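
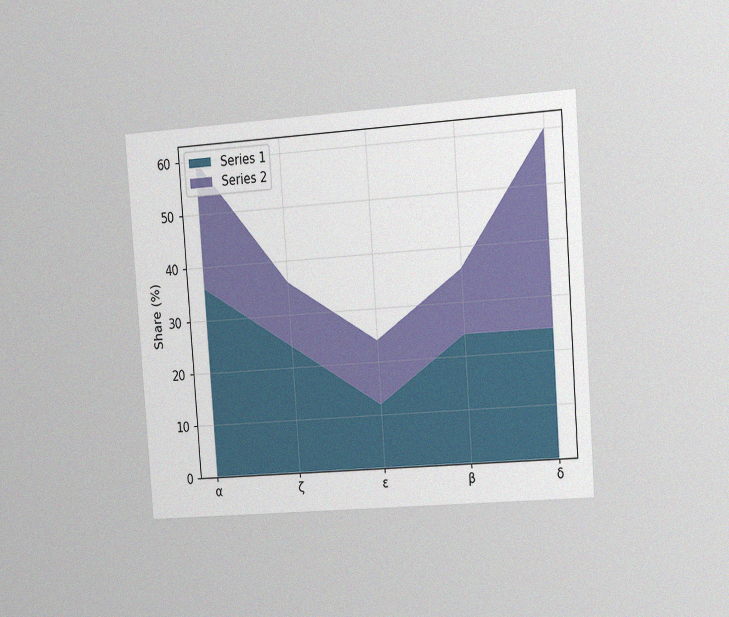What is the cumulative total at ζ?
36%

The chart is tilted about 4° counter-clockwise and viewed slightly from the right, with some photo noise. The stacked total at ζ reaches 36%.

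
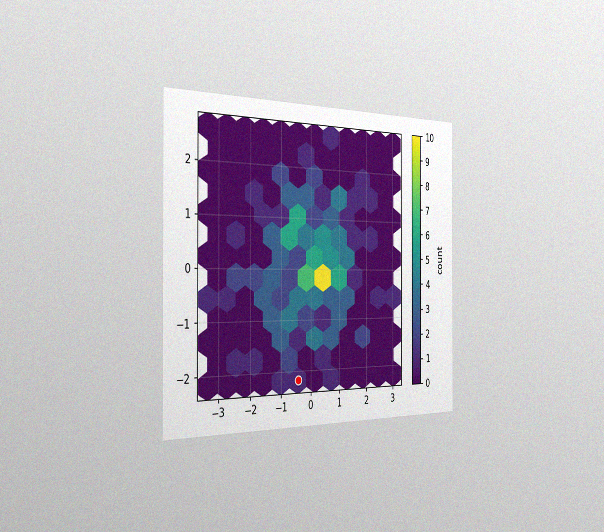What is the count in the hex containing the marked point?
1

The chart is viewed slightly from the left, with some photo noise. The marked hex reads 1 on the colorbar.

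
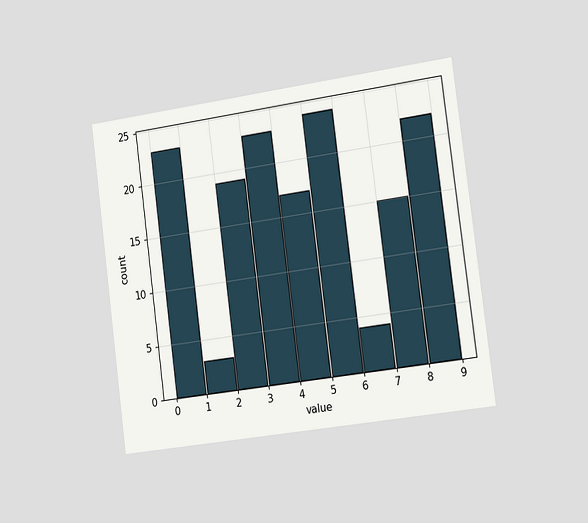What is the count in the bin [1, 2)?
The chart is tilted about 7° counter-clockwise and viewed slightly from the right. The [1, 2) bin has height 3.

3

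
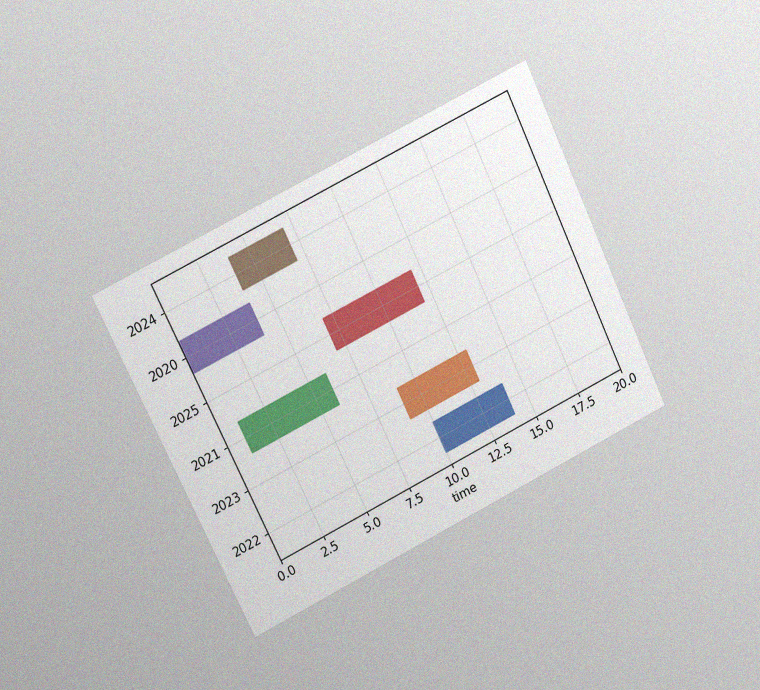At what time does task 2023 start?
9

The chart is tilted about 26° counter-clockwise and viewed at a slight angle, with some photo noise. The 2023 bar begins at t=9.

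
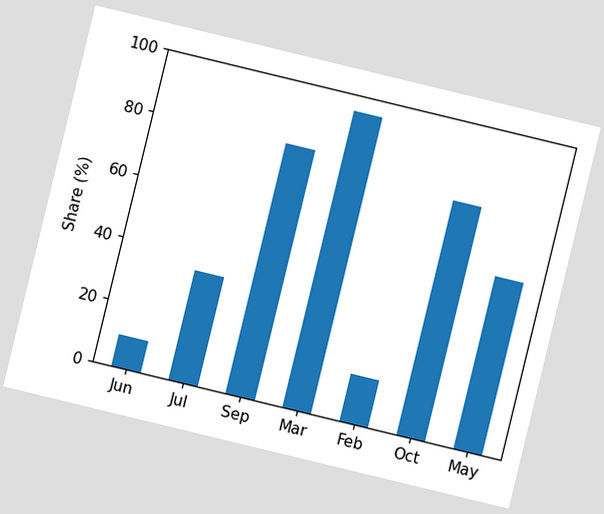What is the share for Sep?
The chart is tilted about 14° clockwise. Reading along the chart's y-axis, the Sep bar reaches 80%.

80%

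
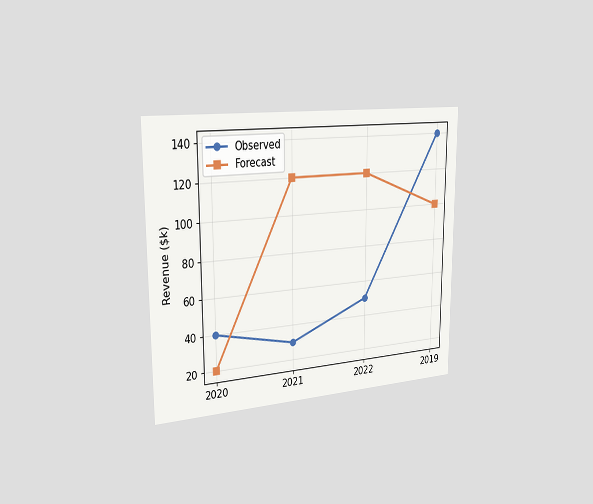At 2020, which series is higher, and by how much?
Observed, by $20k

The chart is viewed slightly from the left. At 2020, Observed sits above the other line by $20k.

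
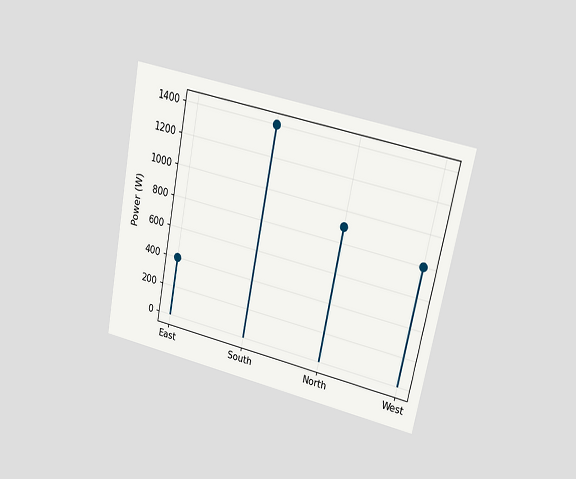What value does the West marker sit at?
800W

The chart is tilted about 11° clockwise and viewed at a slight angle. The West marker sits at 800W.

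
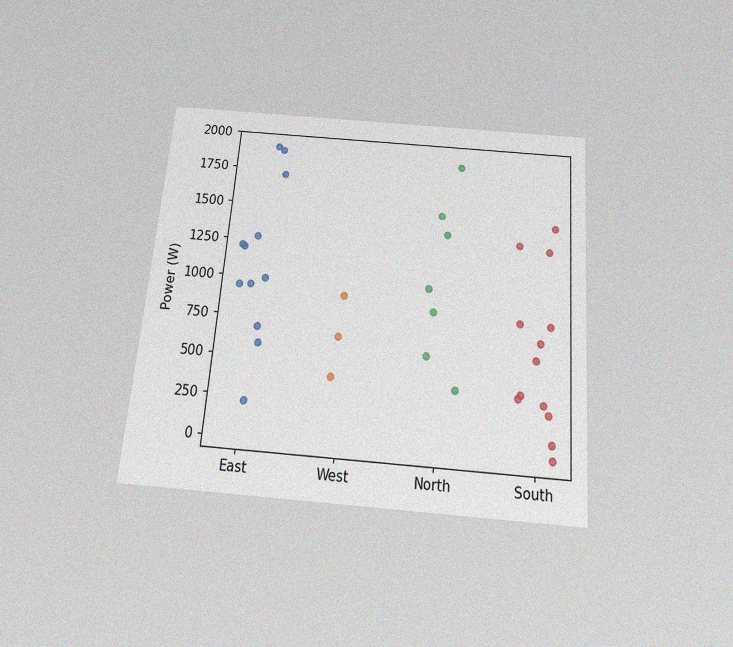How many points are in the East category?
The chart is tilted about 5° clockwise and viewed slightly from below, with some photo noise. Counting the markers in the East column gives 12.

12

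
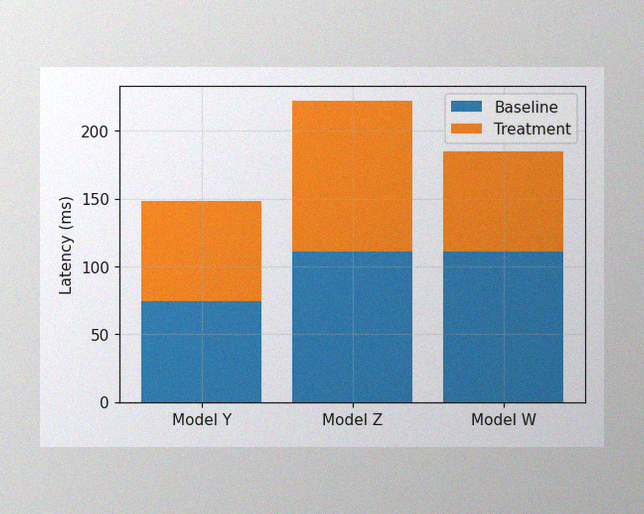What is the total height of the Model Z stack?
222ms

The image has some photo noise and uneven lighting. The Model Z stack's top reaches 222ms on the y-axis.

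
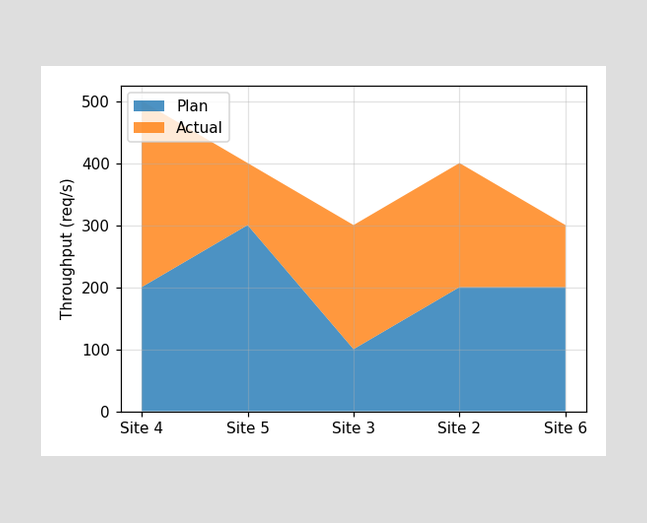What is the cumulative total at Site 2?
400req/s

The stacked total at Site 2 reaches 400req/s.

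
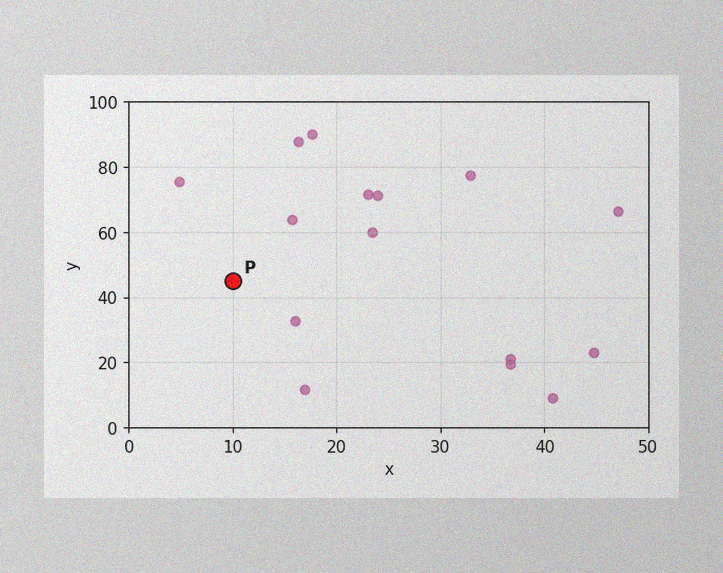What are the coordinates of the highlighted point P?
(10, 45)

The image has some photo noise and uneven lighting. Following the gridlines from P to each axis, P sits at (10, 45).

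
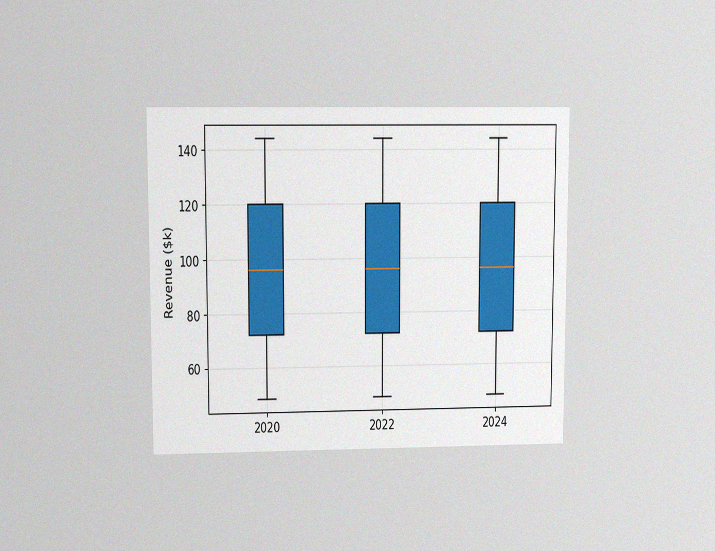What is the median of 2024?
The chart is viewed at a slight angle, with some photo noise. The median line in the 2024 box sits at $96k.

$96k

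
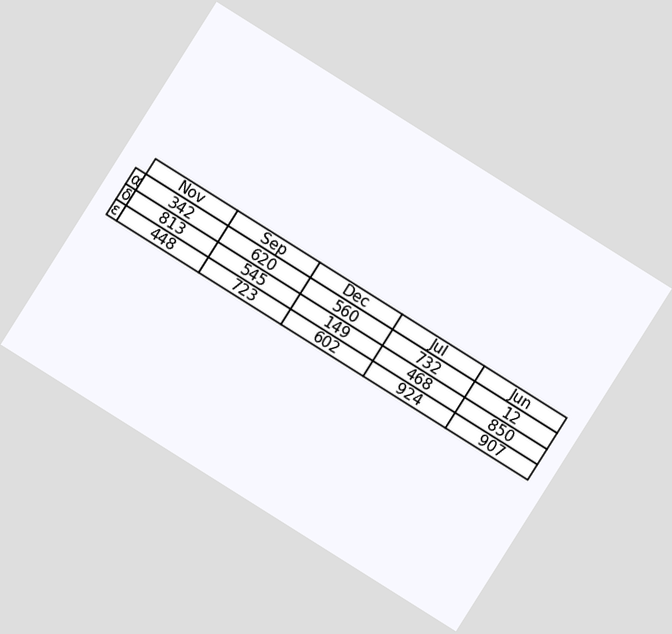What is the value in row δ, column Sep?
The chart is tilted about 32° clockwise. The (δ, Sep) cell reads 545.

545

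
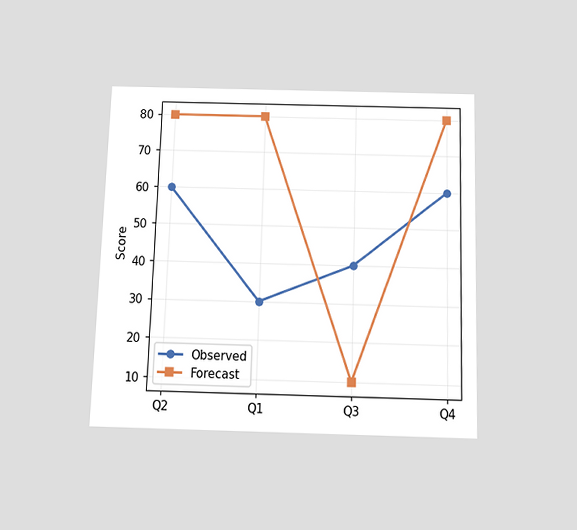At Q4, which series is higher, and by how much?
The chart is viewed slightly from below. At Q4, Forecast sits above the other line by 20.

Forecast, by 20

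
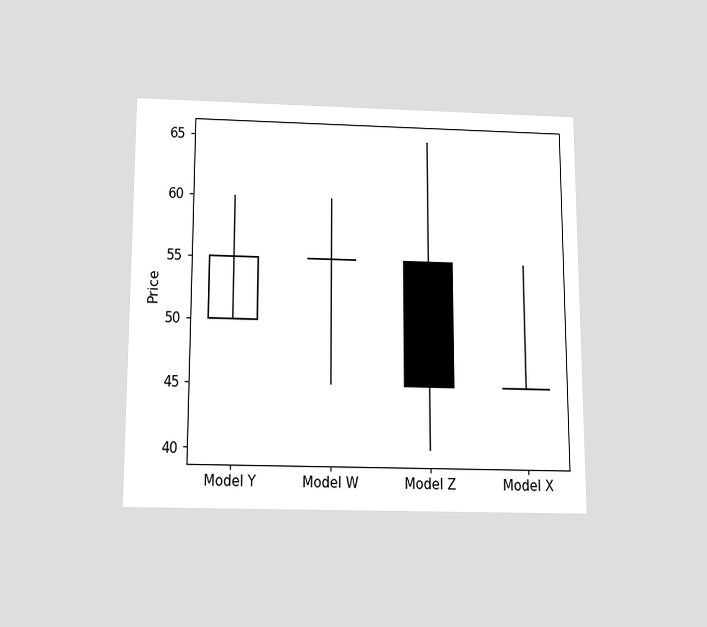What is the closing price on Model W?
55

The chart is viewed slightly from below. The Model W candle closes at 55.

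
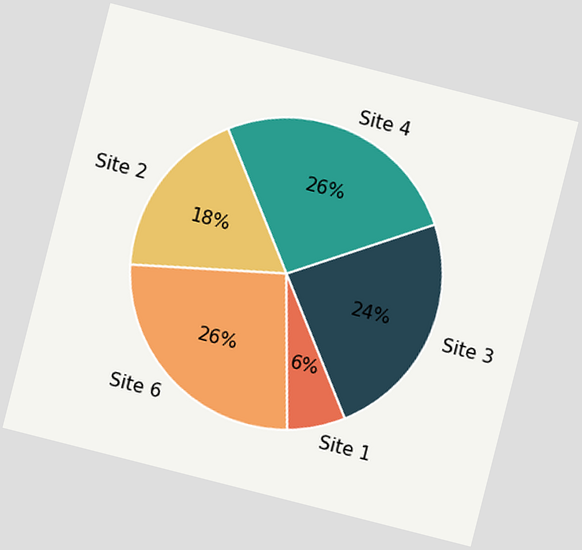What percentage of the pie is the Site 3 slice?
The chart is tilted about 14° clockwise. The Site 3 slice takes up 24% of the pie.

24%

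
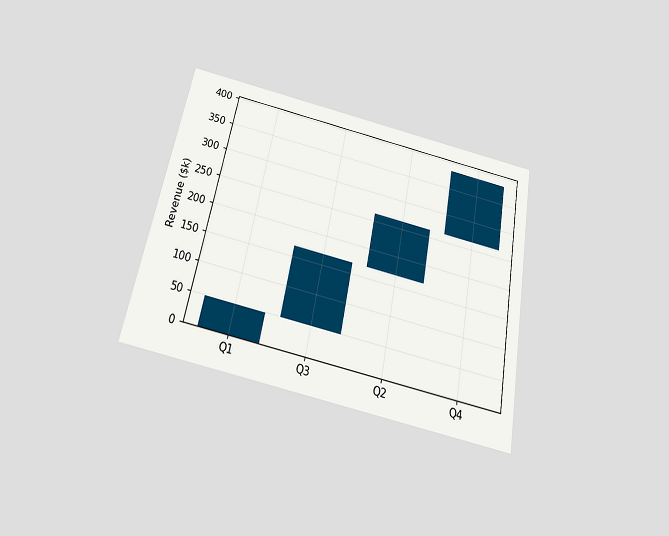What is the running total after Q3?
The chart is tilted about 11° clockwise and viewed slightly from below. After Q3 the running total reaches $168k.

$168k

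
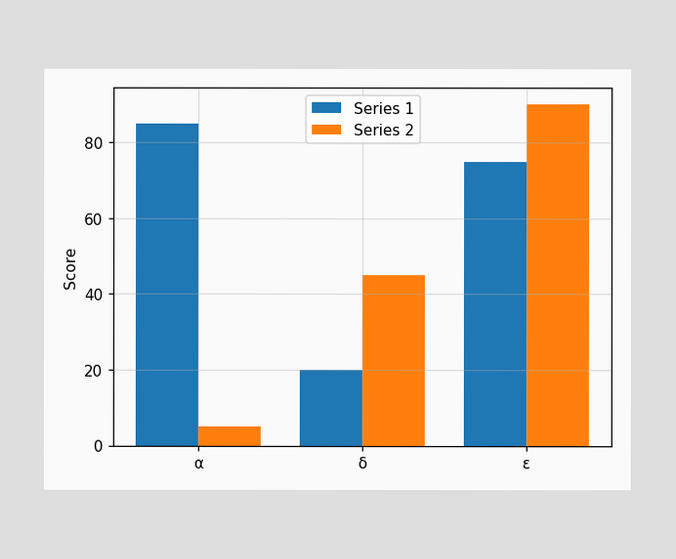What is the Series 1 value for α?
The Series 1 bar at α reaches 85 on the y-axis.

85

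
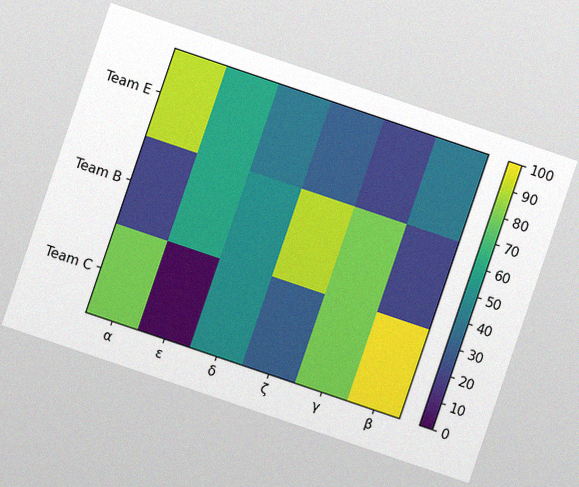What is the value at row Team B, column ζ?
The chart is tilted about 19° clockwise, with some photo noise. Matching cell (Team B, ζ) against the colorbar gives 90.

90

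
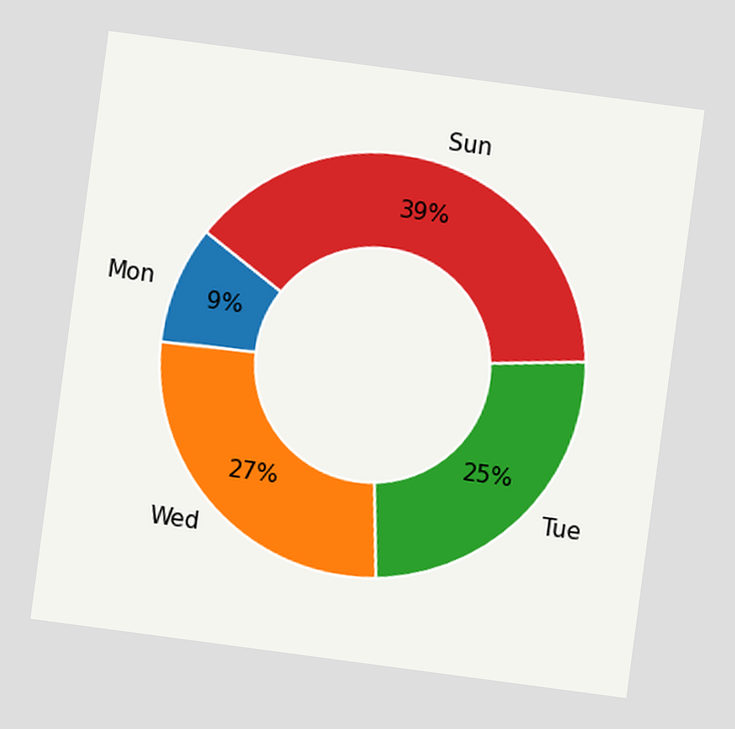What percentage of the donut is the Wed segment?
The chart is tilted about 8° clockwise. The Wed segment takes up 27% of the ring.

27%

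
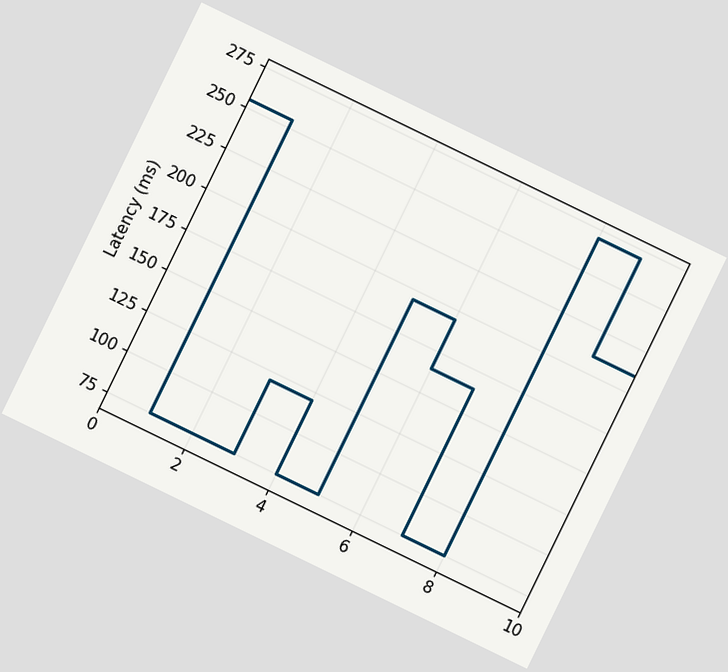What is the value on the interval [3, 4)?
120ms

The chart is tilted about 26° clockwise. On [3, 4) the step sits at 120ms.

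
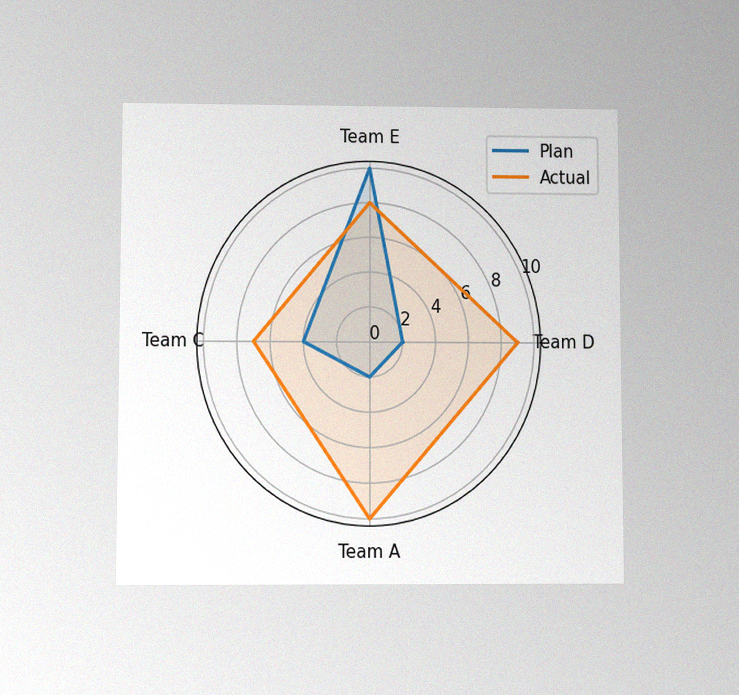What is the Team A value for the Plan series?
2

The chart is viewed at a slight angle, with some photo noise. On the Team A axis, Plan reaches 2.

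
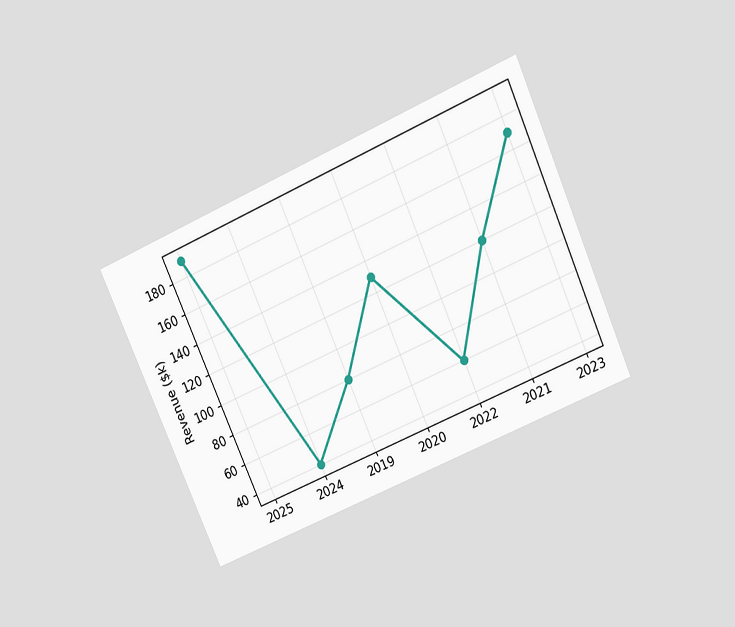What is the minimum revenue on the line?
The chart is tilted about 24° counter-clockwise and viewed slightly from above. The lowest point is at 2024, and reading across to the y-axis gives $40k.

$40k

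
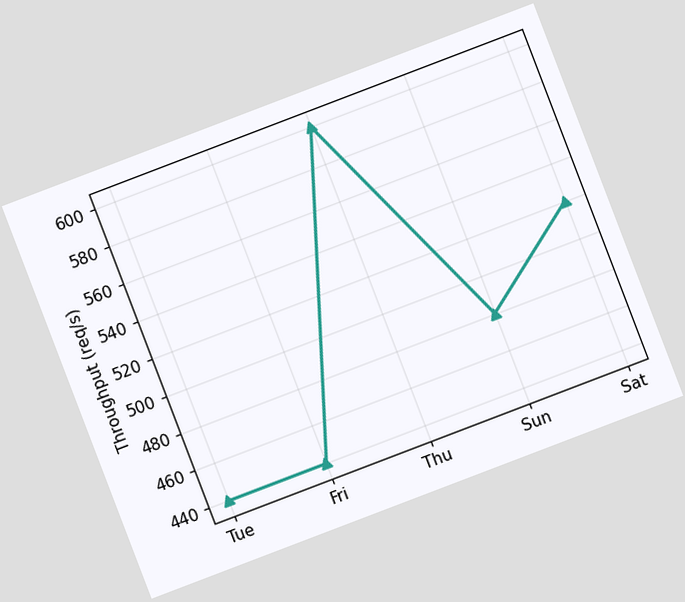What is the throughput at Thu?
The chart is tilted about 21° counter-clockwise. At Thu, the line is at 600req/s.

600req/s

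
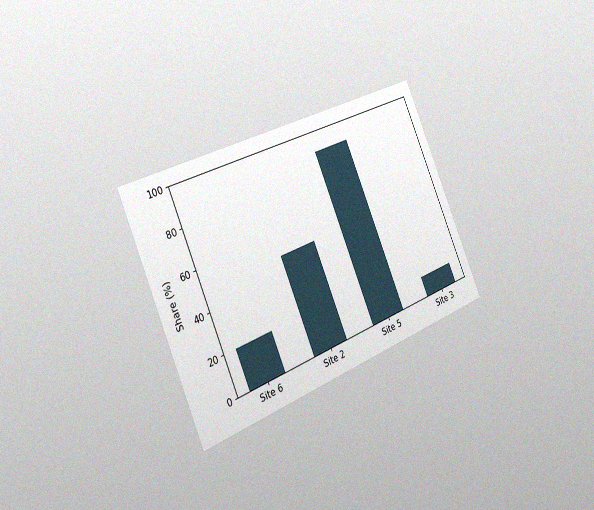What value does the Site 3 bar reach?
10%

The chart is tilted about 23° counter-clockwise and viewed slightly from the left, with some photo noise. Reading along the chart's y-axis, the Site 3 bar reaches 10%.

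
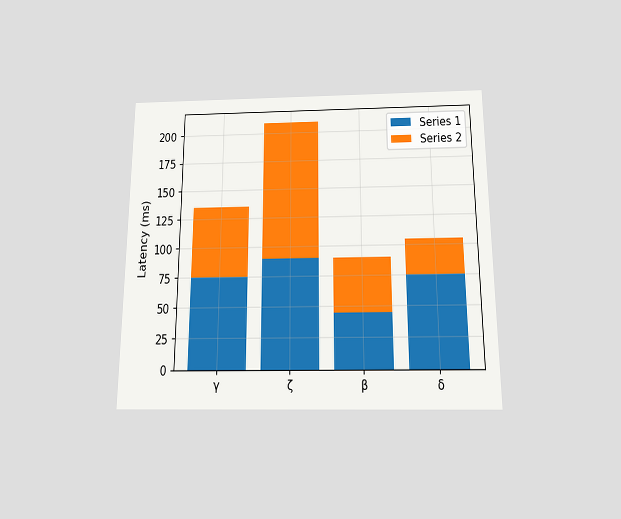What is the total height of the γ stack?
135ms

The chart is viewed slightly from below. The γ stack's top reaches 135ms on the y-axis.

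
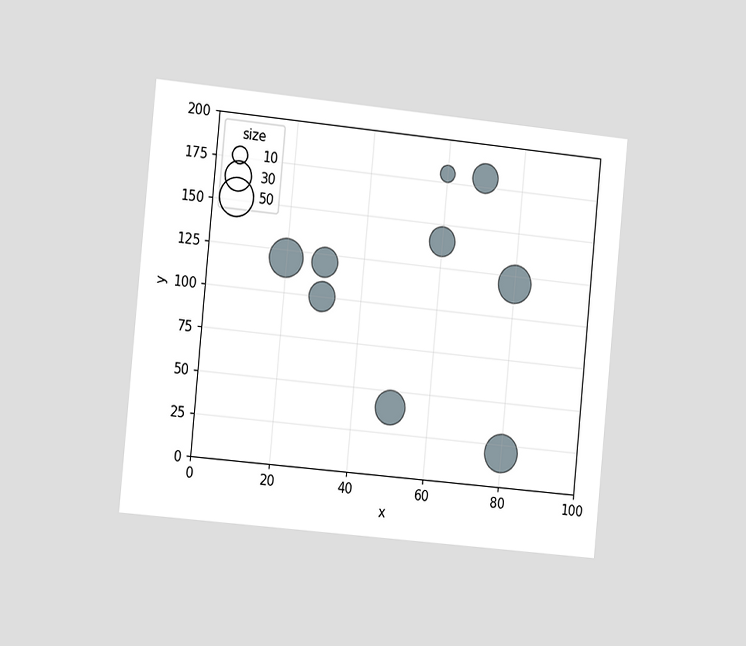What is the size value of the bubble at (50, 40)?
40

The chart is tilted about 6° clockwise and viewed slightly from the left. Matching the bubble at (50, 40) against the size legend gives 40.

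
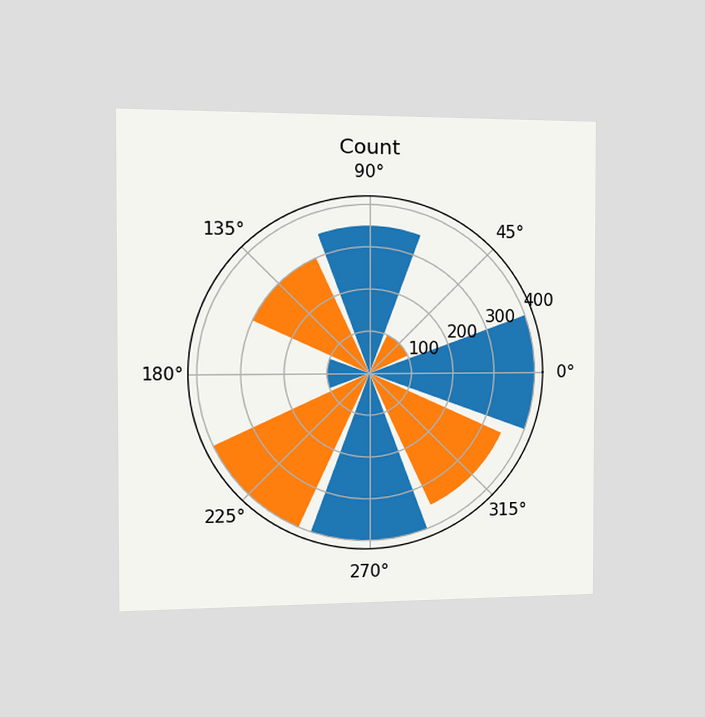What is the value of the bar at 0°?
The chart is viewed slightly from the left. The bar at 0° reaches 400 on the radial axis.

400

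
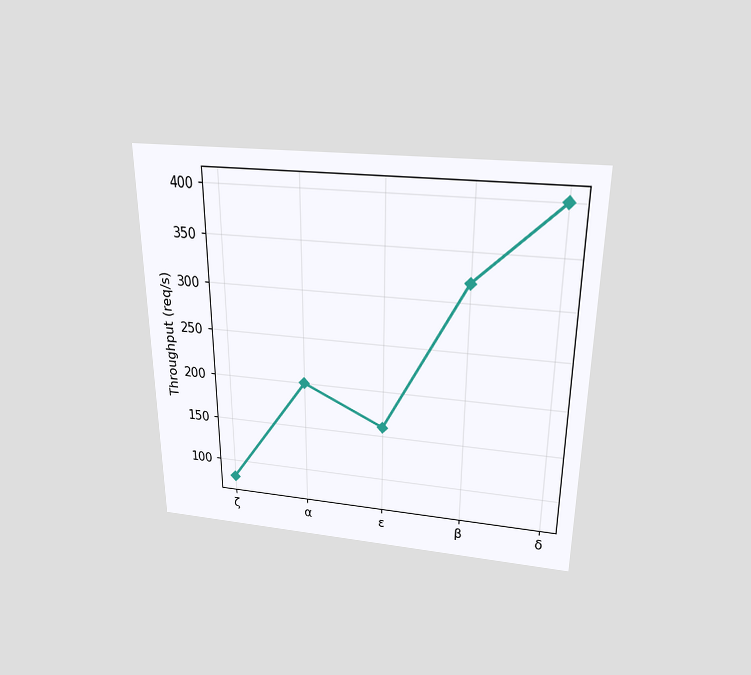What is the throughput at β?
320req/s

The chart is viewed slightly from above. At β, the line is at 320req/s.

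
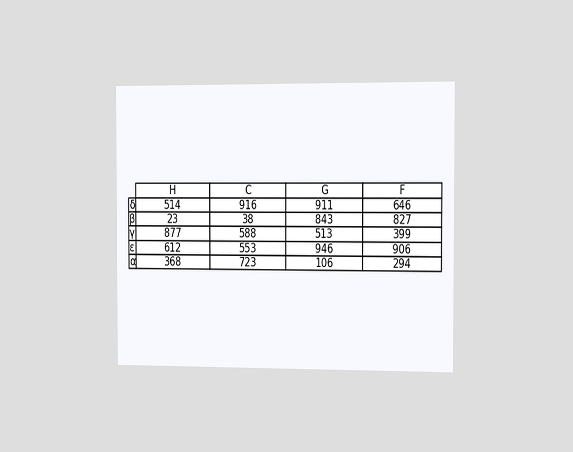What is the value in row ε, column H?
The chart is viewed slightly from the right. The (ε, H) cell reads 612.

612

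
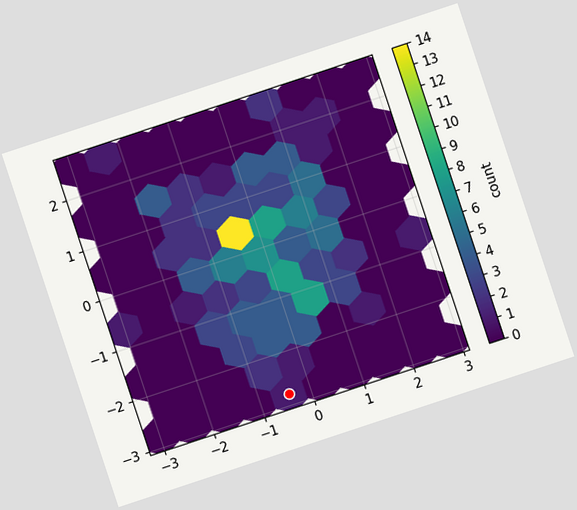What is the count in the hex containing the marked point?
The chart is tilted about 18° counter-clockwise. The marked hex reads 1 on the colorbar.

1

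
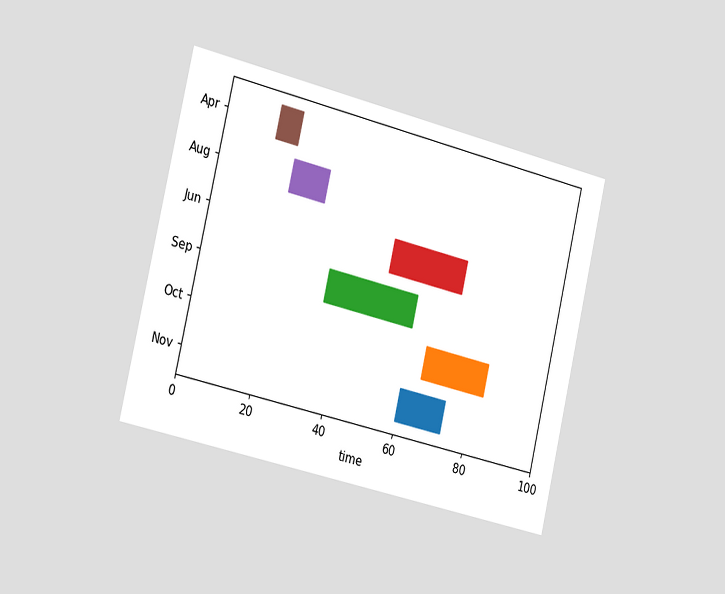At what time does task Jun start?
The chart is tilted about 13° clockwise and viewed slightly from the left. The Jun bar begins at t=51.

51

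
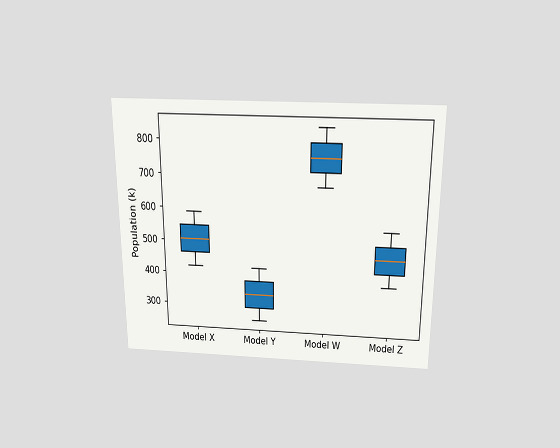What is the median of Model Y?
The chart is viewed slightly from above. The median line in the Model Y box sits at 336k.

336k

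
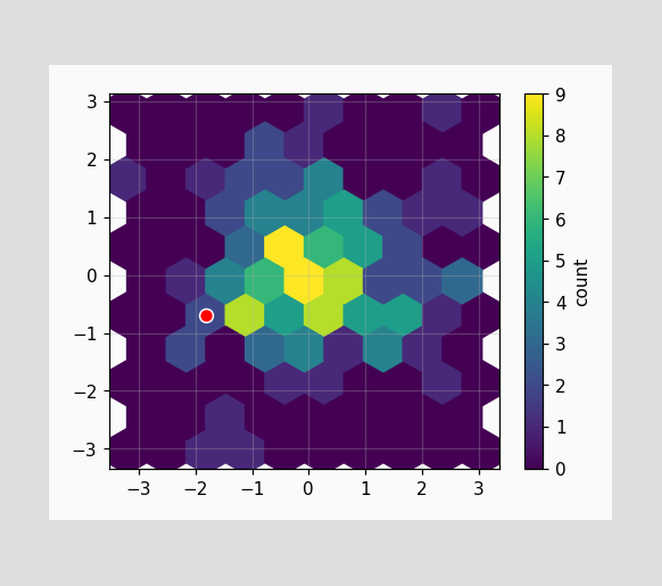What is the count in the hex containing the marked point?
The marked hex reads 2 on the colorbar.

2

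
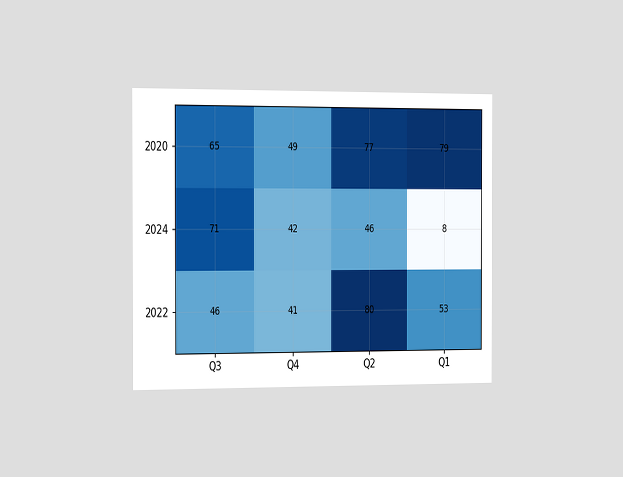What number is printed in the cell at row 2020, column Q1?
The chart is viewed slightly from the left. The (2020, Q1) cell reads 79.

79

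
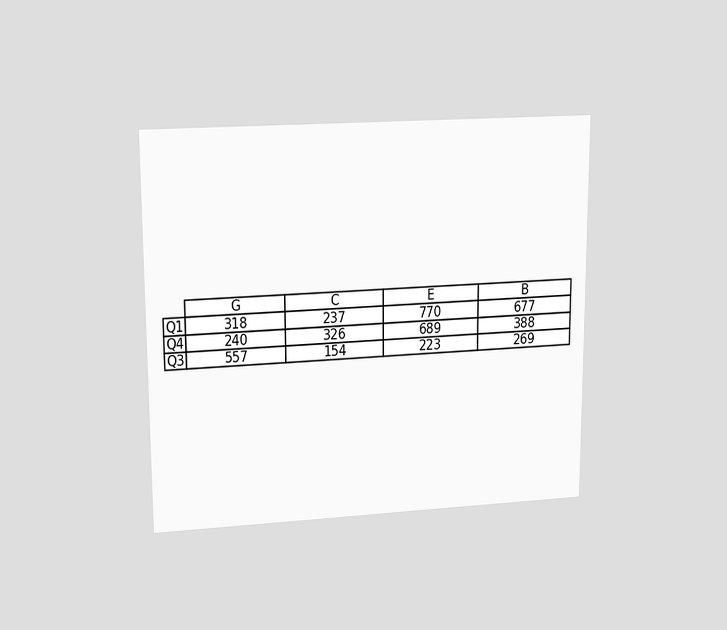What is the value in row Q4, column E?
689

The chart is viewed at a slight angle. The (Q4, E) cell reads 689.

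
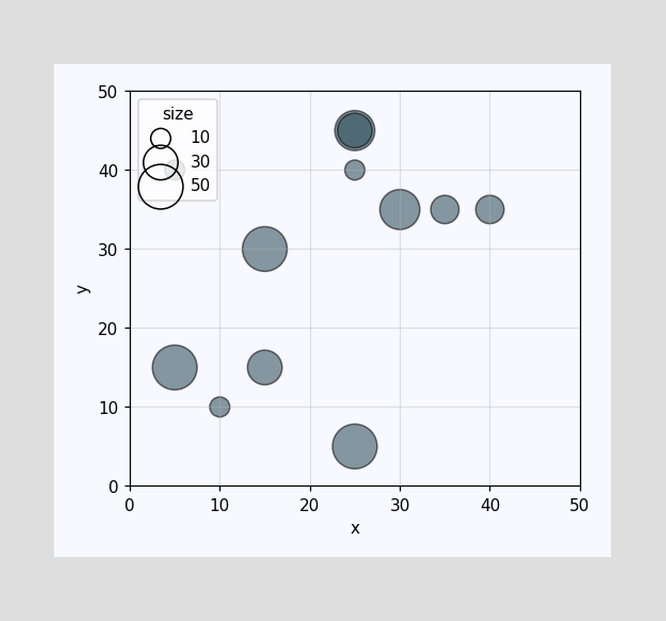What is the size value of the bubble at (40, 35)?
Matching the bubble at (40, 35) against the size legend gives 20.

20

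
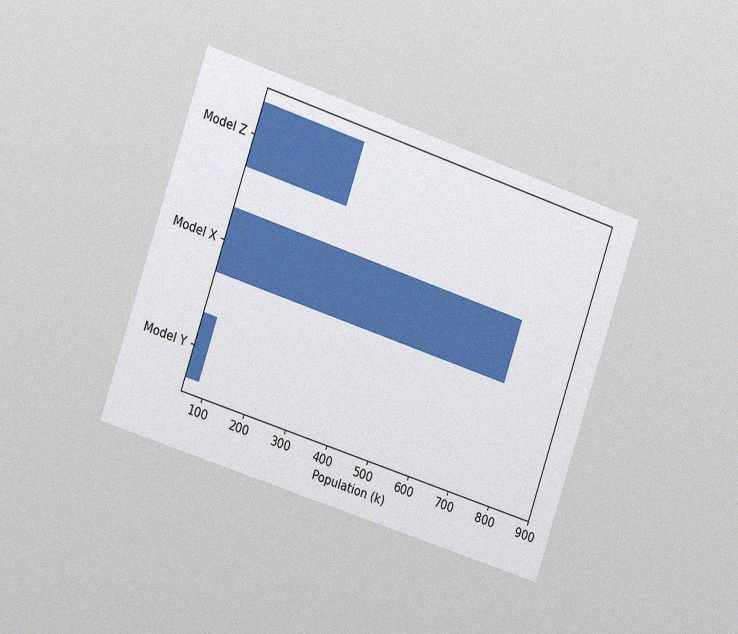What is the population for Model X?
The chart is tilted about 19° clockwise and viewed slightly from the left, with some photo noise. Reading along the chart's x-axis, the Model X bar reaches 756k.

756k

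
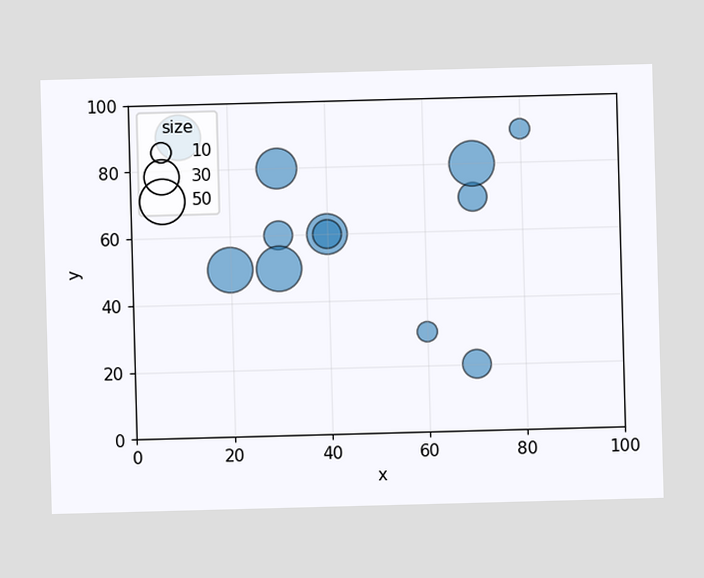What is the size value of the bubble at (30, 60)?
Matching the bubble at (30, 60) against the size legend gives 20.

20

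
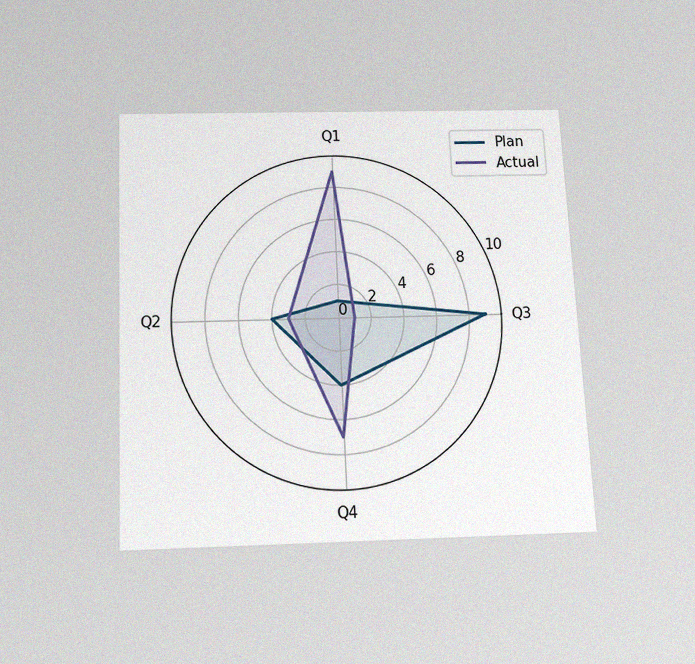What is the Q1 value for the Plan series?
1

The chart is tilted about 3° counter-clockwise and viewed slightly from below, with some photo noise. On the Q1 axis, Plan reaches 1.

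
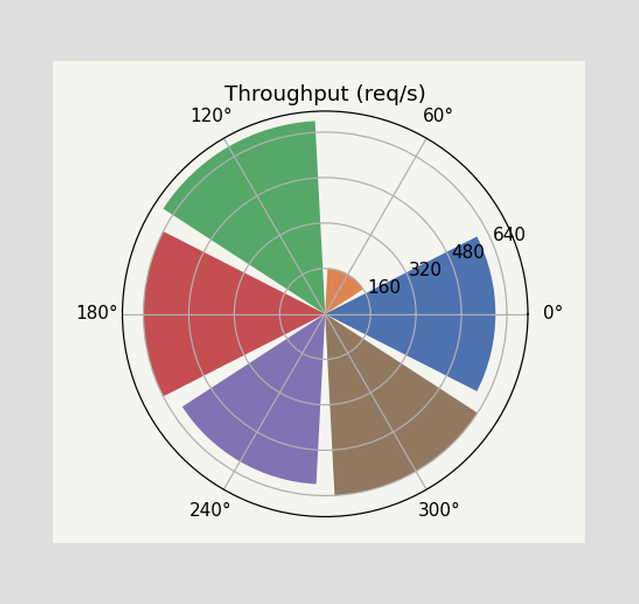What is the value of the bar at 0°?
The bar at 0° reaches 600req/s on the radial axis.

600req/s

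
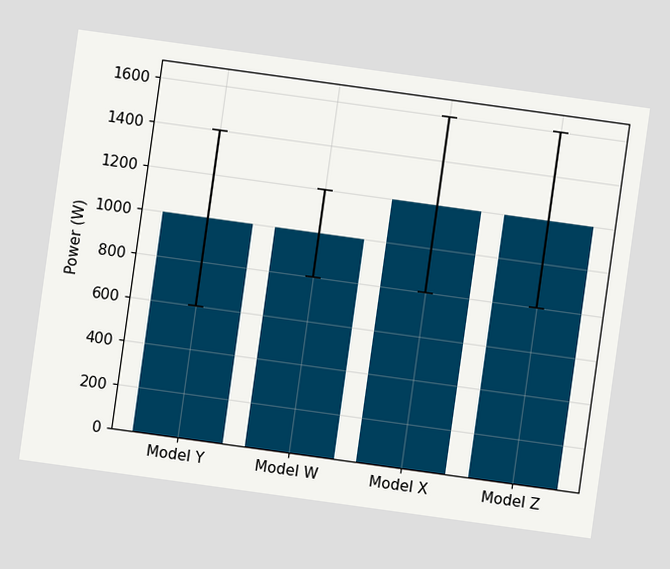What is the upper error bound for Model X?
The chart is tilted about 8° clockwise. The Model X bar's upper whisker reaches 1600W.

1600W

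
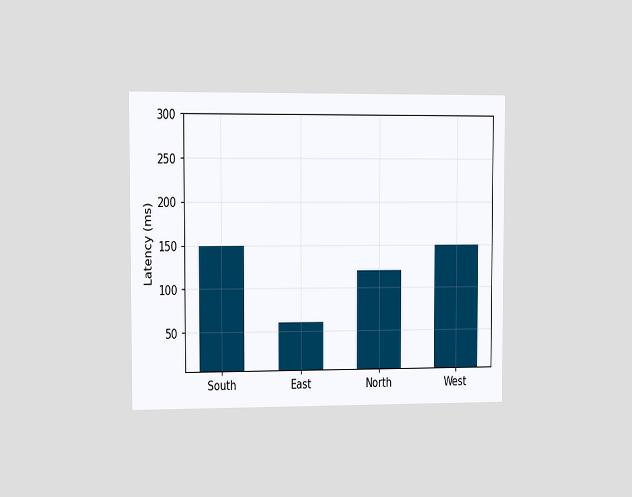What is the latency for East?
60ms

The chart is viewed slightly from the left. Reading along the chart's y-axis, the East bar reaches 60ms.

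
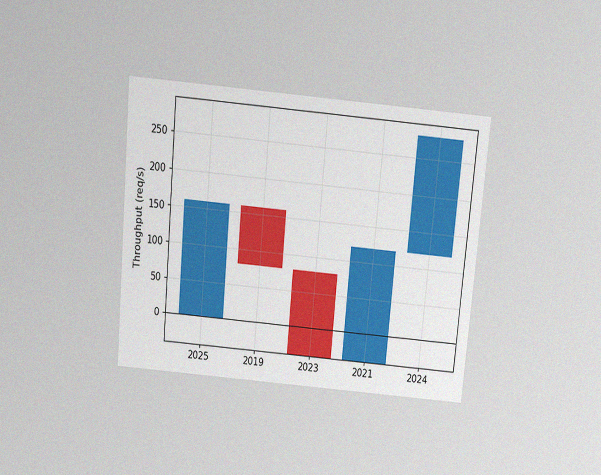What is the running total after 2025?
The chart is tilted about 5° clockwise and viewed slightly from above, with some photo noise. After 2025 the running total reaches 160req/s.

160req/s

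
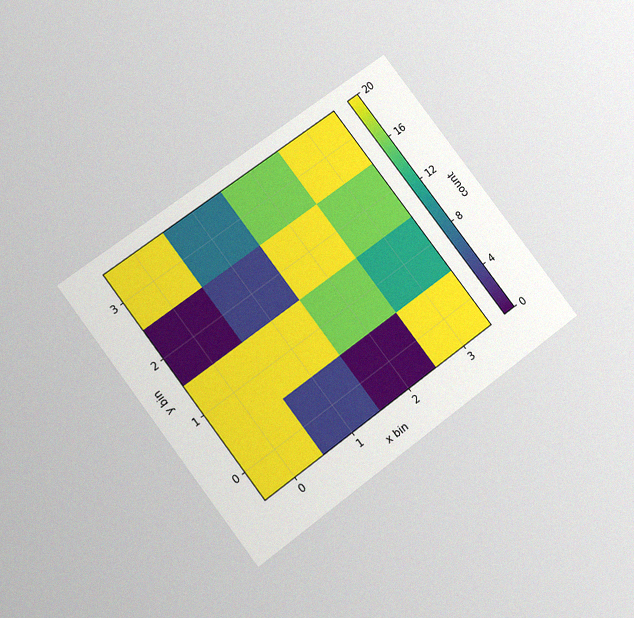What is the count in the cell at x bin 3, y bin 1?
The chart is tilted about 37° counter-clockwise and viewed slightly from below, with some photo noise. Matching the cell (3, 1) against the colorbar gives 12.

12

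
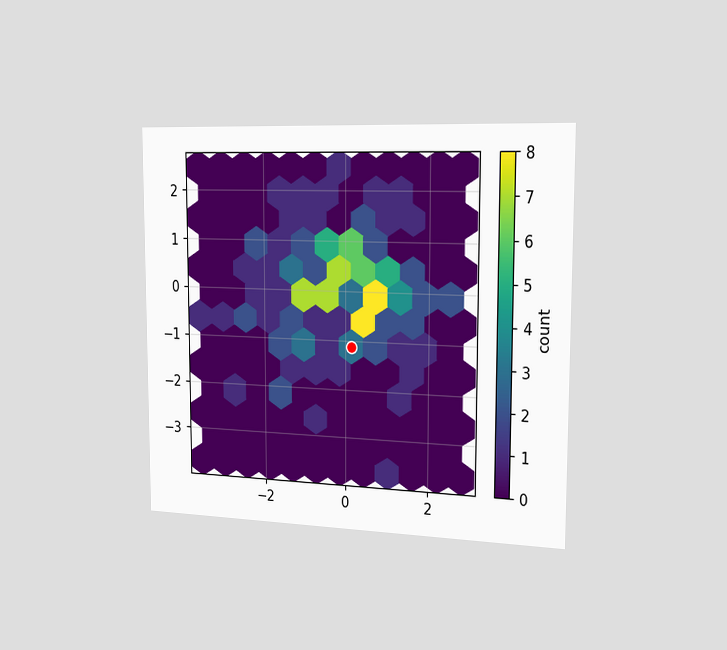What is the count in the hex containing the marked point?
3

The chart is viewed slightly from the right. The marked hex reads 3 on the colorbar.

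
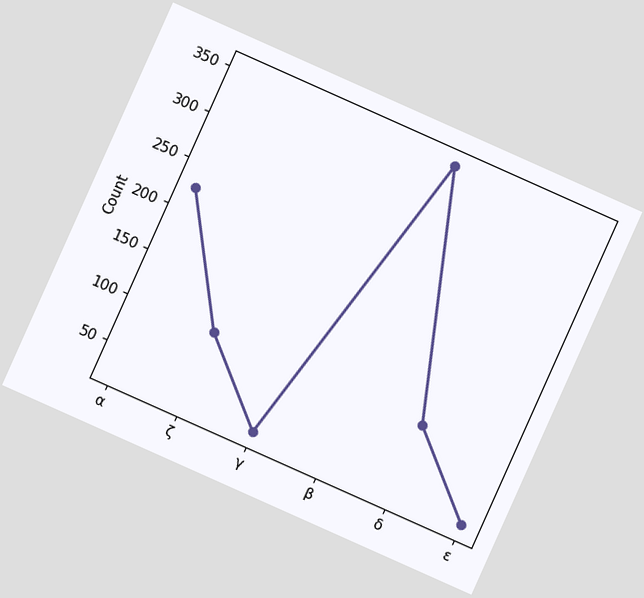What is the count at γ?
25

The chart is tilted about 24° clockwise. At γ, the line is at 25.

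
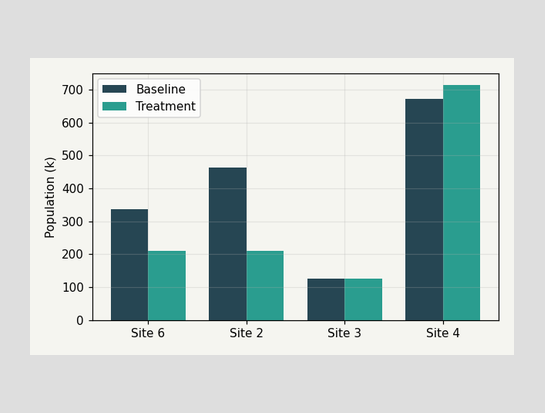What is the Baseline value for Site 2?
462k

The Baseline bar at Site 2 reaches 462k on the y-axis.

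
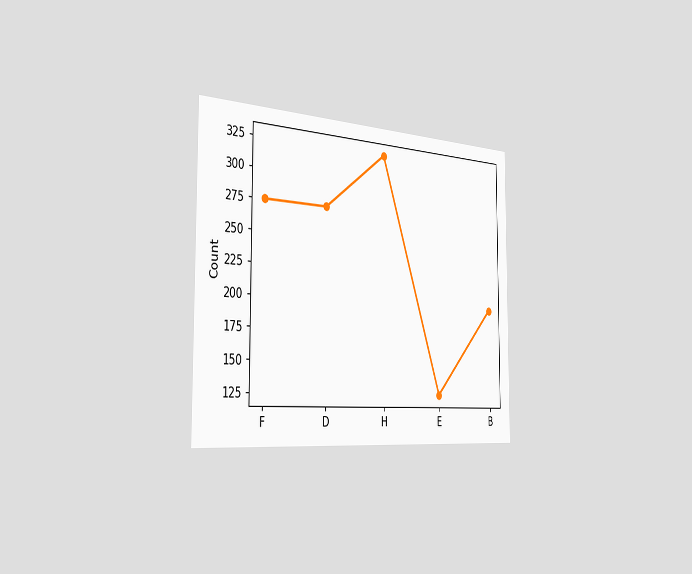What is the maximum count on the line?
The chart is viewed slightly from the left. The highest point is at H, and reading across to the y-axis gives 325.

325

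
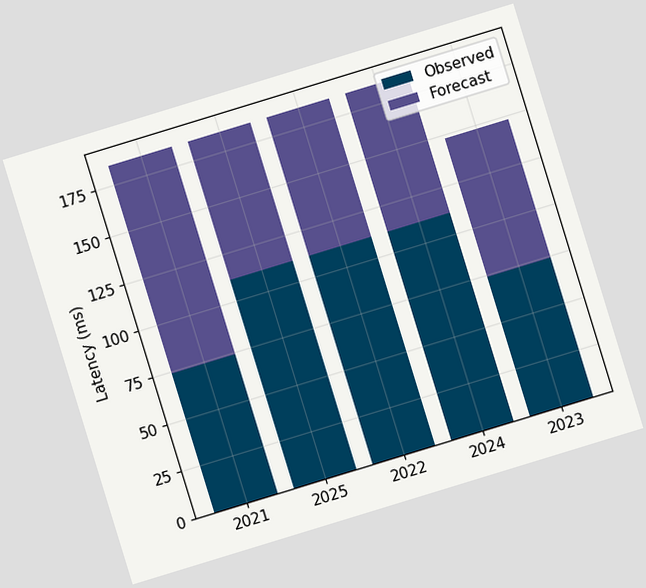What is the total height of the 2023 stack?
The chart is tilted about 17° counter-clockwise. The 2023 stack's top reaches 148ms on the y-axis.

148ms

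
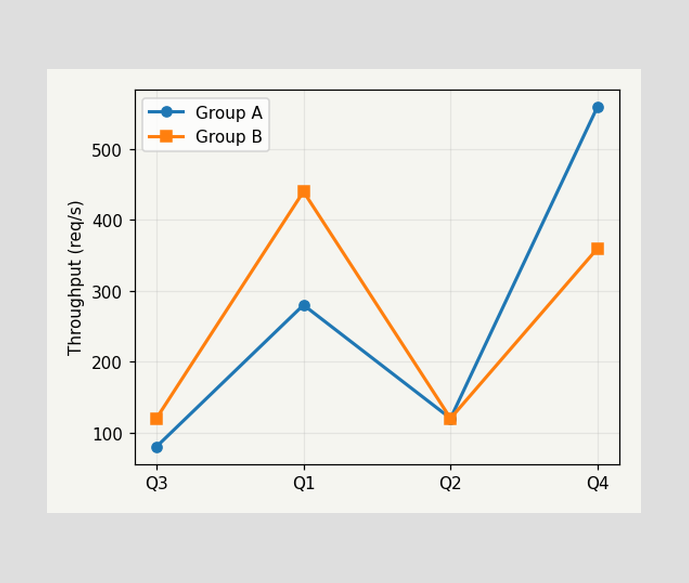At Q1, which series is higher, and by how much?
At Q1, Group B sits above the other line by 160req/s.

Group B, by 160req/s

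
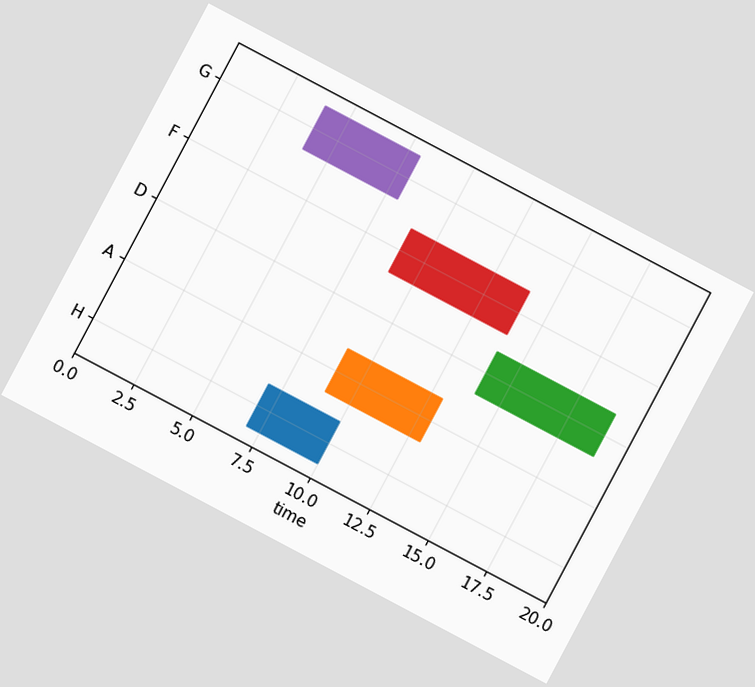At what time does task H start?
7

The chart is tilted about 28° clockwise. The H bar begins at t=7.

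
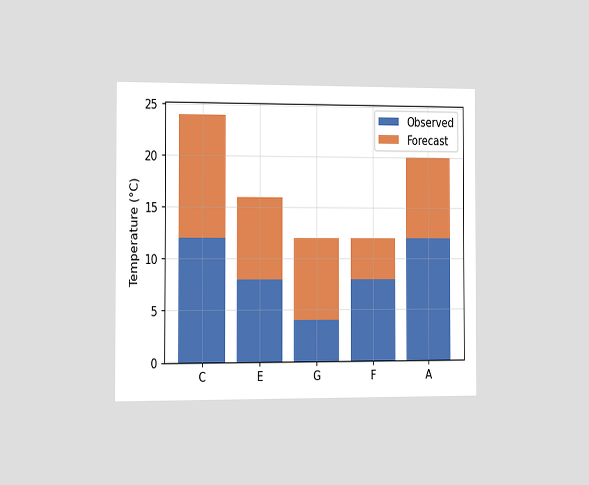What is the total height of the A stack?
The chart is viewed slightly from the left. The A stack's top reaches 20°C on the y-axis.

20°C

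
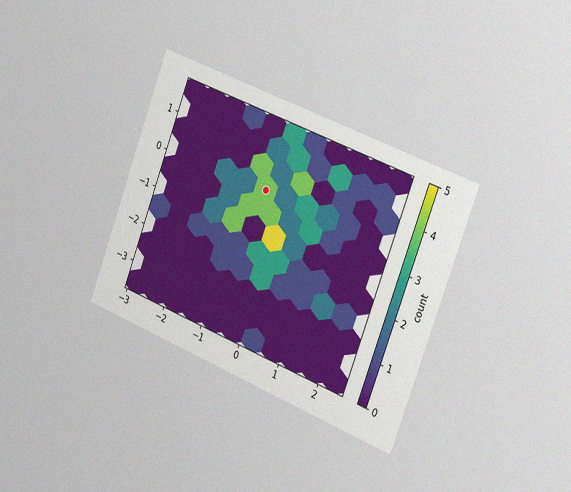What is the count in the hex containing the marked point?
The chart is tilted about 21° clockwise and viewed slightly from the right, with some photo noise. The marked hex reads 4 on the colorbar.

4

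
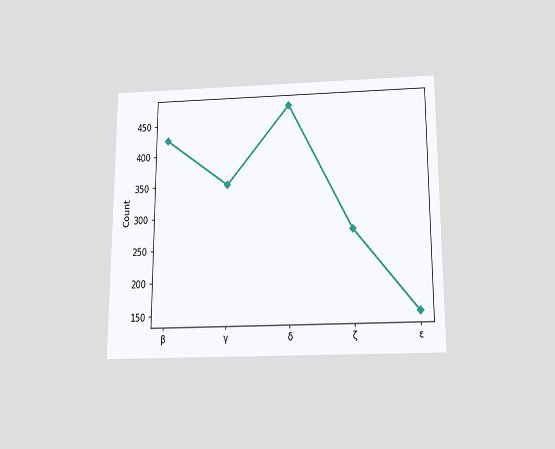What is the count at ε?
The chart is viewed slightly from below. At ε, the line is at 150.

150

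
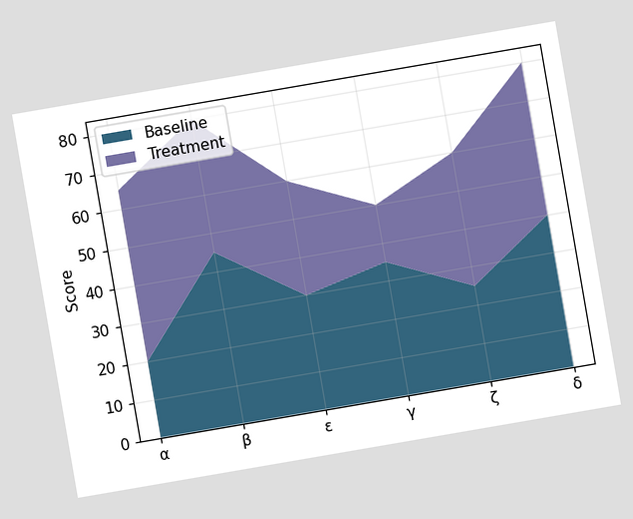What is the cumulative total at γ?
The chart is tilted about 10° counter-clockwise. The stacked total at γ reaches 50.

50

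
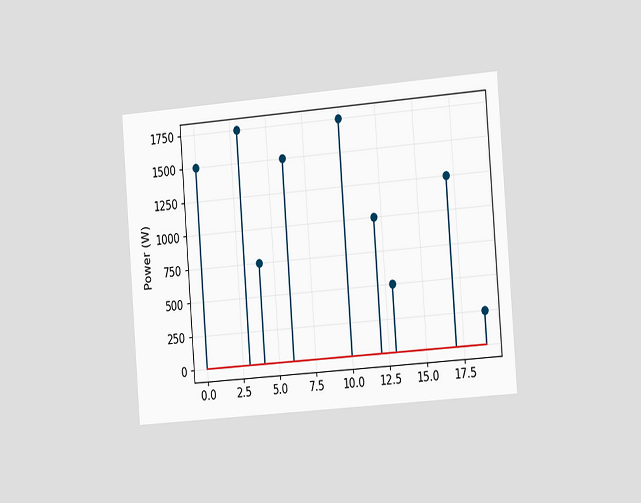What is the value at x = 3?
The chart is tilted about 4° counter-clockwise and viewed slightly from the right. The stem at x=3 reaches 1750W.

1750W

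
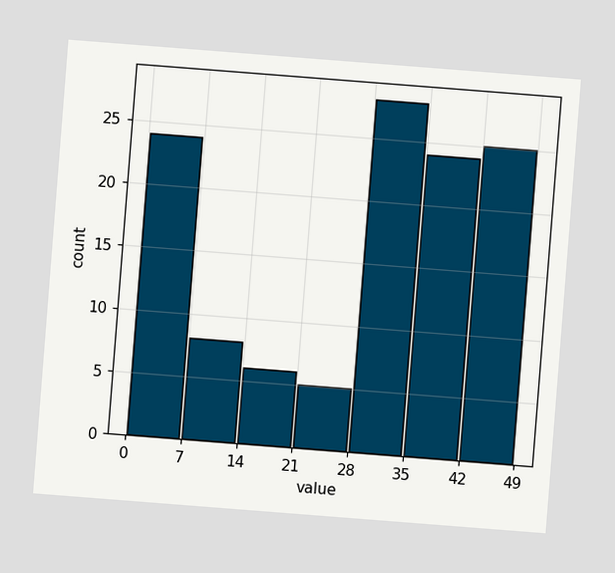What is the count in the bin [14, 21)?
6

The chart is tilted about 4° clockwise. The [14, 21) bin has height 6.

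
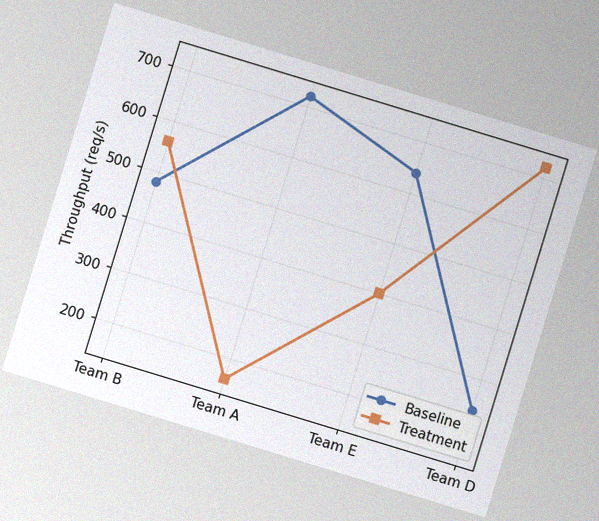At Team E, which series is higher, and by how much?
Baseline, by 240req/s

The chart is tilted about 17° clockwise, with some photo noise. At Team E, Baseline sits above the other line by 240req/s.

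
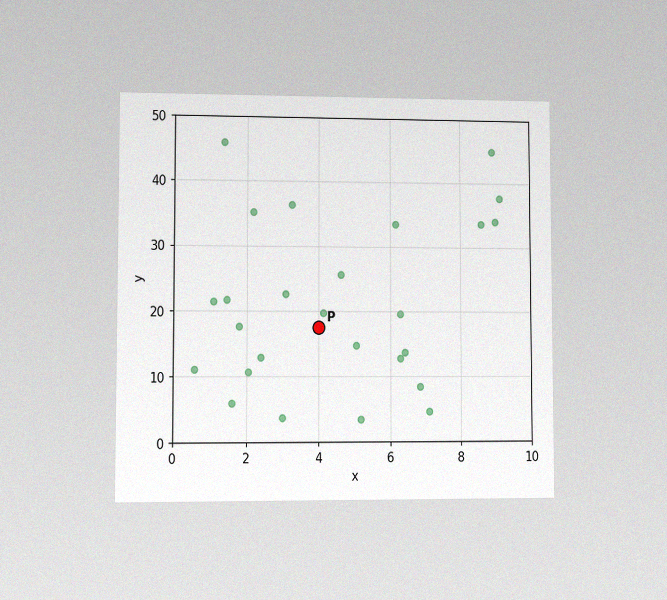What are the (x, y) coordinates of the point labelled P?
(4, 17.5)

The chart is viewed at a slight angle, with some photo noise. Following the gridlines from P to each axis, P sits at (4, 17.5).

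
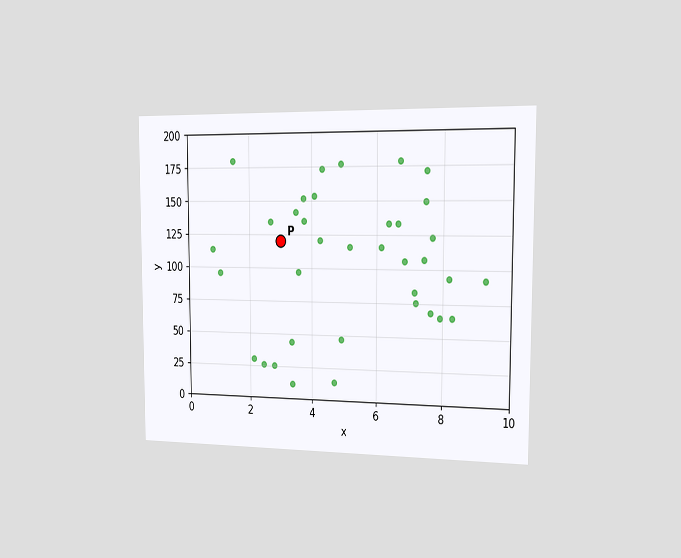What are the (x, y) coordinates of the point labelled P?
(3, 120)

The chart is viewed slightly from the right. Following the gridlines from P to each axis, P sits at (3, 120).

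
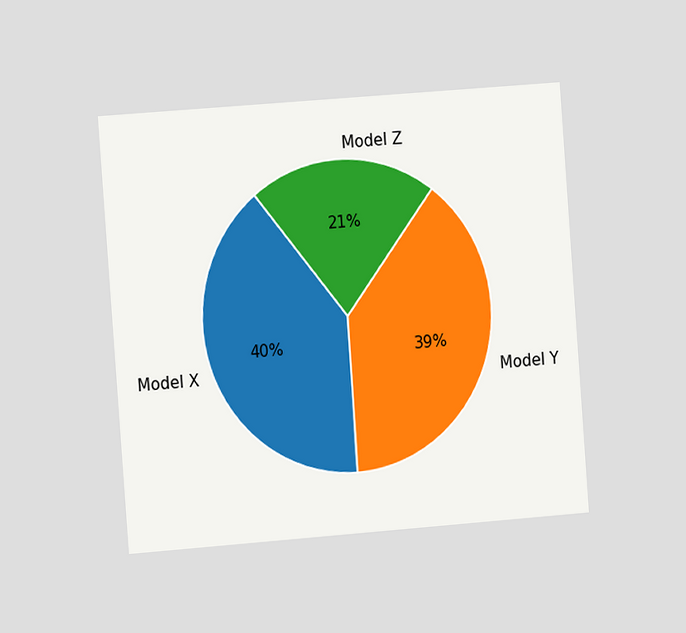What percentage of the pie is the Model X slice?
The chart is tilted about 4° counter-clockwise and viewed at a slight angle. The Model X slice takes up 40% of the pie.

40%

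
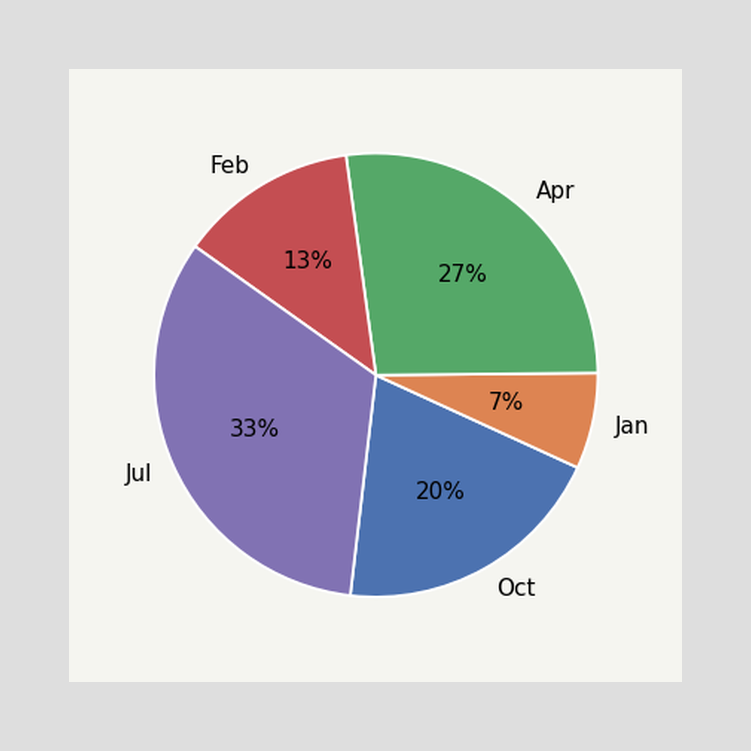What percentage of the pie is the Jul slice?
The Jul slice takes up 33% of the pie.

33%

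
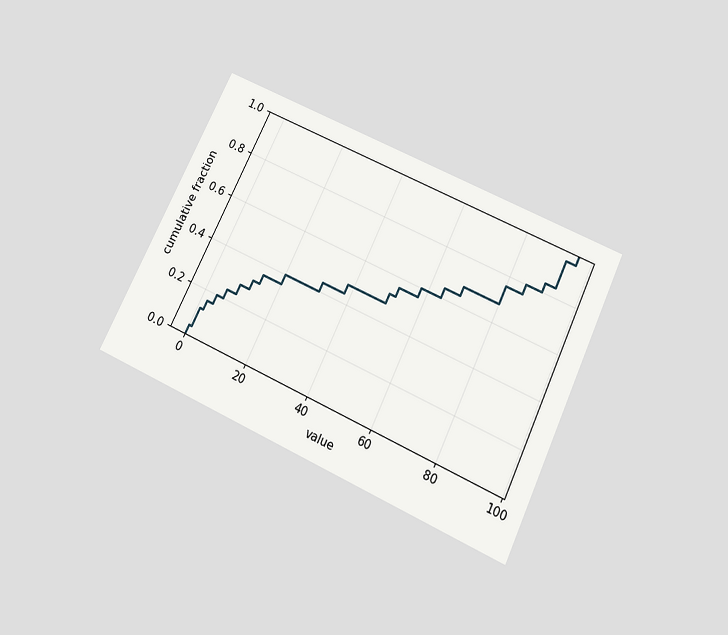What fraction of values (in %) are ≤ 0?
4%

The chart is tilted about 25° clockwise and viewed slightly from below. At x=0 the ECDF step is at 4%.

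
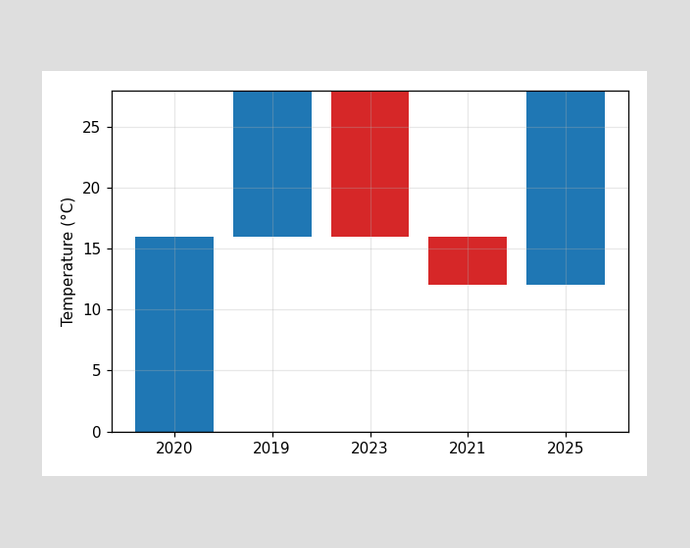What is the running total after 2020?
After 2020 the running total reaches 16°C.

16°C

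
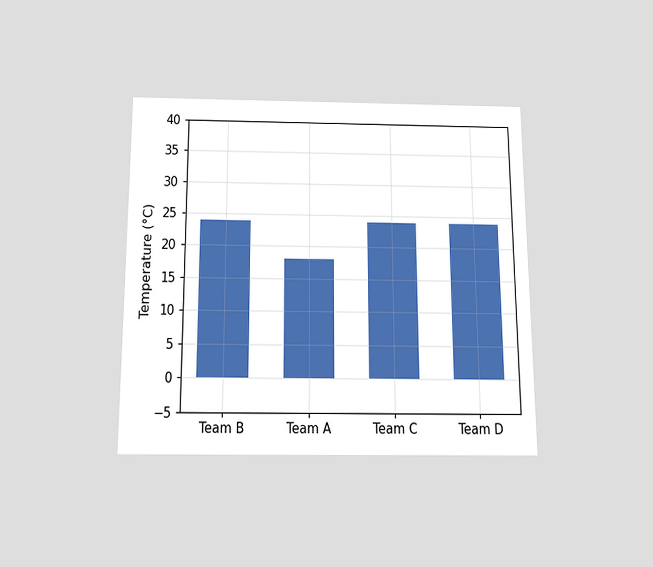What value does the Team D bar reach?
24°C

The chart is viewed slightly from below. Reading along the chart's y-axis, the Team D bar reaches 24°C.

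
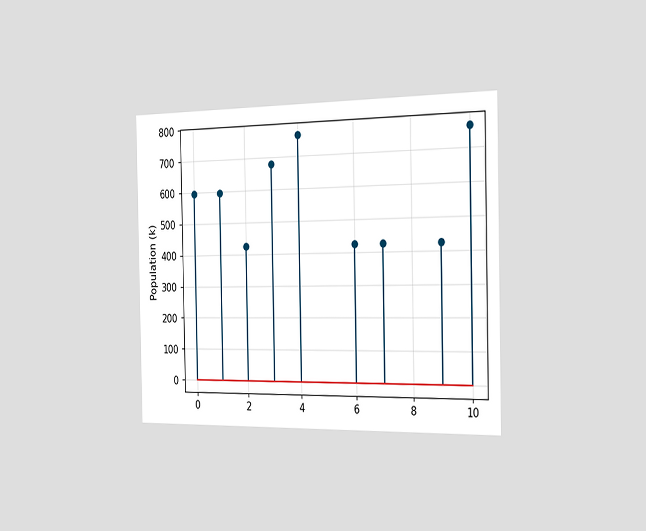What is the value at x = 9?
The chart is viewed slightly from the right. The stem at x=9 reaches 425k.

425k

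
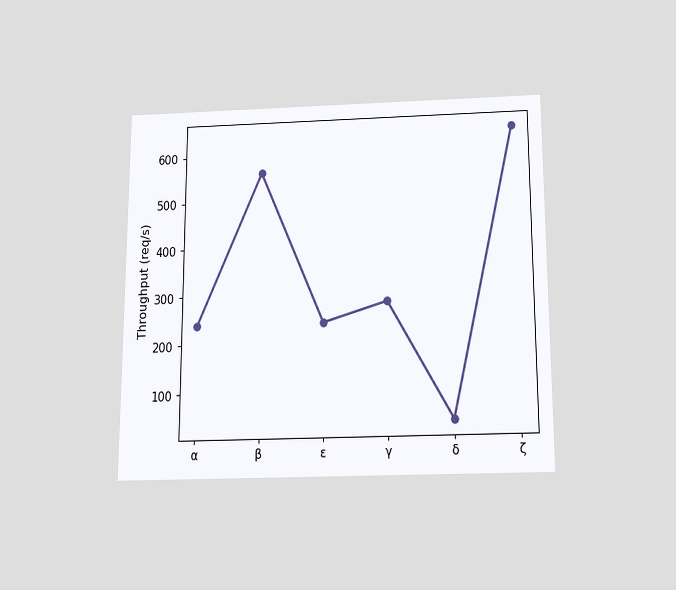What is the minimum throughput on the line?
40req/s

The chart is viewed slightly from below. The lowest point is at δ, and reading across to the y-axis gives 40req/s.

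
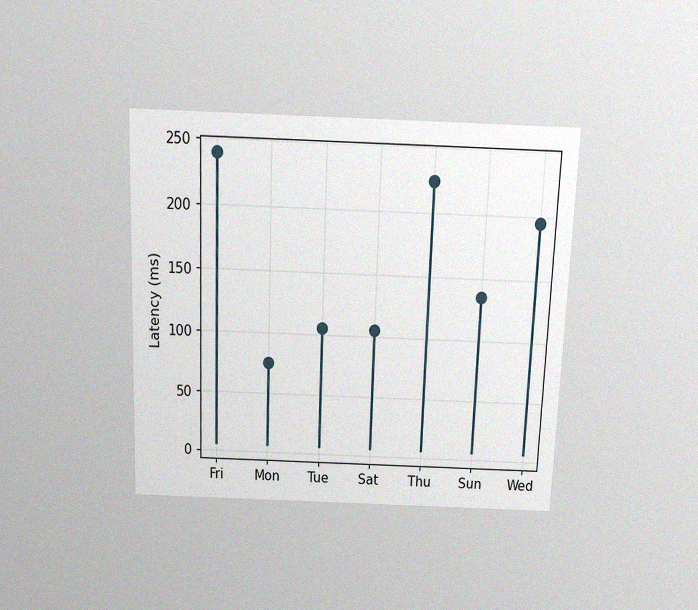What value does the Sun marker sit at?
The chart is tilted about 2° clockwise and viewed slightly from above, with some photo noise. The Sun marker sits at 135ms.

135ms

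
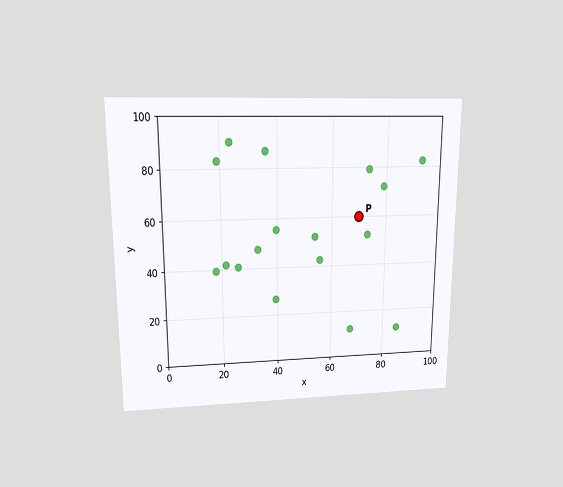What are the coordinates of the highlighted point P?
(70, 60)

The chart is viewed at a slight angle. Following the gridlines from P to each axis, P sits at (70, 60).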